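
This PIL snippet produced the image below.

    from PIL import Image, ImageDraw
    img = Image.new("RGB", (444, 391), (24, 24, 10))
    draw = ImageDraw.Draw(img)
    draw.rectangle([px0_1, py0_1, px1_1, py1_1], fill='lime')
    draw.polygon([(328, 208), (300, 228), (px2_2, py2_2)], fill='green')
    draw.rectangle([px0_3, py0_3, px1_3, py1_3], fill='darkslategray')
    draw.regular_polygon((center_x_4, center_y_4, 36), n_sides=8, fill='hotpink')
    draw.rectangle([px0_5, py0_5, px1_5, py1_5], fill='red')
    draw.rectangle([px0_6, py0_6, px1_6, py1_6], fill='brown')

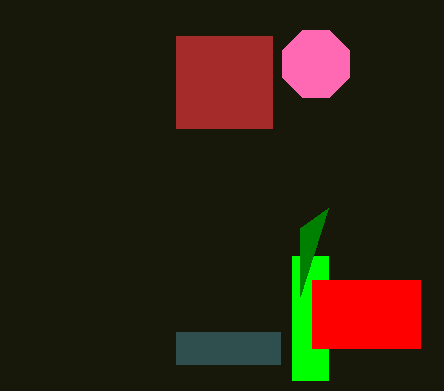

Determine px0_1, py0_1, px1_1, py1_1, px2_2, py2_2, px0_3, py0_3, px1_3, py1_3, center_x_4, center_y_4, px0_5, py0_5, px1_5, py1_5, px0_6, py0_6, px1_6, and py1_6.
px0_1 = 292, py0_1 = 256, px1_1 = 328, py1_1 = 380, px2_2 = 300, py2_2 = 296, px0_3 = 176, py0_3 = 332, px1_3 = 280, py1_3 = 364, center_x_4 = 316, center_y_4 = 64, px0_5 = 312, py0_5 = 280, px1_5 = 420, py1_5 = 348, px0_6 = 176, py0_6 = 36, px1_6 = 272, py1_6 = 128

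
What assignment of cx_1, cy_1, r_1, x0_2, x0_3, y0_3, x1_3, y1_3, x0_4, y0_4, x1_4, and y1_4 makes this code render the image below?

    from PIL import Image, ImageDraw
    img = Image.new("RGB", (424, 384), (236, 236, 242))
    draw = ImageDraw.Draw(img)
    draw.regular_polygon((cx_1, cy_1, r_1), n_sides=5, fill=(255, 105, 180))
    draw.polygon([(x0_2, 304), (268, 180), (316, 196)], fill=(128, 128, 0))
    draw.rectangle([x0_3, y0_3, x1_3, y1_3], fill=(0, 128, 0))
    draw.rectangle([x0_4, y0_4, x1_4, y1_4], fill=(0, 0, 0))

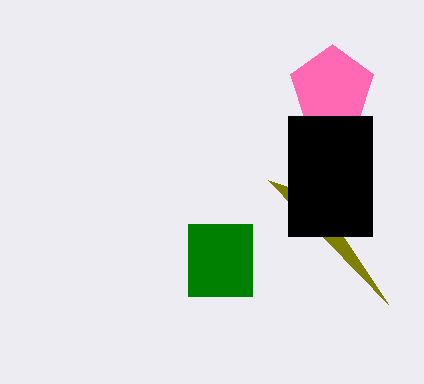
cx_1 = 332; cy_1 = 88; r_1 = 44; x0_2 = 388; x0_3 = 188; y0_3 = 224; x1_3 = 252; y1_3 = 296; x0_4 = 288; y0_4 = 116; x1_4 = 372; y1_4 = 236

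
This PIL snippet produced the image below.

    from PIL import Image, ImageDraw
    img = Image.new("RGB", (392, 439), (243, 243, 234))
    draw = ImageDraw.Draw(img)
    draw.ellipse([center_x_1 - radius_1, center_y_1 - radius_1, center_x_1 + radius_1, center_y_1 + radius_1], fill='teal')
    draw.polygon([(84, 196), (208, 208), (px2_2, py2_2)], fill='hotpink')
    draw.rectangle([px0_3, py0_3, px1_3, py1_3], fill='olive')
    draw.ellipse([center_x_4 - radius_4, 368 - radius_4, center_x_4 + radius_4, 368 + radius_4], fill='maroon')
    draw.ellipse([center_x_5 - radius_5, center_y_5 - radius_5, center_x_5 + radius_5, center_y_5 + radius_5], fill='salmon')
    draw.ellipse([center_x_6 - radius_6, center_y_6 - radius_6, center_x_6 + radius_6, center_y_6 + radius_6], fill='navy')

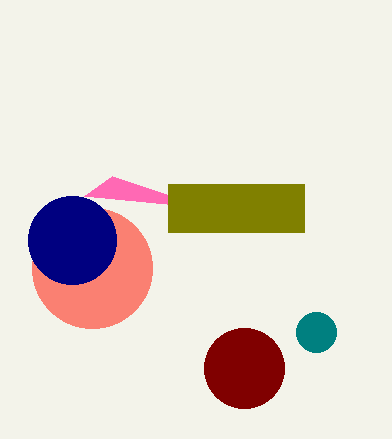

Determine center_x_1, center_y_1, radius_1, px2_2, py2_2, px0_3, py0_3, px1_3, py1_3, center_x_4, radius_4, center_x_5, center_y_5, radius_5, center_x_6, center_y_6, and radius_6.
center_x_1 = 316; center_y_1 = 332; radius_1 = 20; px2_2 = 112; py2_2 = 176; px0_3 = 168; py0_3 = 184; px1_3 = 304; py1_3 = 232; center_x_4 = 244; radius_4 = 40; center_x_5 = 92; center_y_5 = 268; radius_5 = 60; center_x_6 = 72; center_y_6 = 240; radius_6 = 44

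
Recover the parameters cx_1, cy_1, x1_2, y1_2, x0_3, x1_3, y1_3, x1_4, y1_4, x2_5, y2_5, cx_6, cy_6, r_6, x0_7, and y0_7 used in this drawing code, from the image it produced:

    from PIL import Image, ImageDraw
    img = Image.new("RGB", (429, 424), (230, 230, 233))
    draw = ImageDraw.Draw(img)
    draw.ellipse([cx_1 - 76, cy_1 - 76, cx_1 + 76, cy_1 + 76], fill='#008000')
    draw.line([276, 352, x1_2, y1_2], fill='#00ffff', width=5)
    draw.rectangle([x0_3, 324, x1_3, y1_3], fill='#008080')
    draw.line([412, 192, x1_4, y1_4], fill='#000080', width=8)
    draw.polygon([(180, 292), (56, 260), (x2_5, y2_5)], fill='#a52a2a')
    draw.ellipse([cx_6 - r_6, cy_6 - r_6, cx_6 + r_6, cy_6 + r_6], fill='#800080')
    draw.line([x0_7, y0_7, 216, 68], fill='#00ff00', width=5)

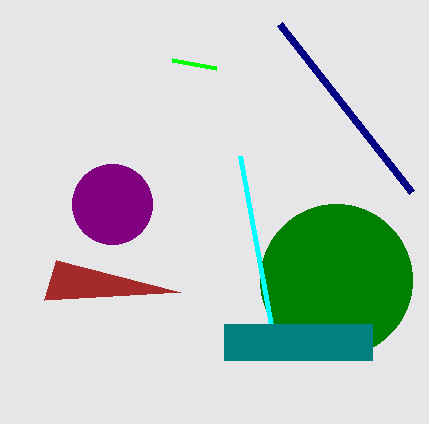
cx_1 = 336; cy_1 = 280; x1_2 = 240; y1_2 = 156; x0_3 = 224; x1_3 = 372; y1_3 = 360; x1_4 = 280; y1_4 = 24; x2_5 = 44; y2_5 = 300; cx_6 = 112; cy_6 = 204; r_6 = 40; x0_7 = 172; y0_7 = 60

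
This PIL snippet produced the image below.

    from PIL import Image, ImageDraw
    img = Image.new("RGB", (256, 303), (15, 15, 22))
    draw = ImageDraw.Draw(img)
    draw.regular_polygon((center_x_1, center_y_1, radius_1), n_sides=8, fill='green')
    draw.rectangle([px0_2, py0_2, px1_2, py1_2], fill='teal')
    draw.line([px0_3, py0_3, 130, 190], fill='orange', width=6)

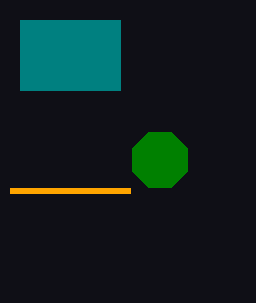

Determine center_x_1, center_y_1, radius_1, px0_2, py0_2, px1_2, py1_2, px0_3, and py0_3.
center_x_1 = 160; center_y_1 = 160; radius_1 = 30; px0_2 = 20; py0_2 = 20; px1_2 = 120; py1_2 = 90; px0_3 = 10; py0_3 = 190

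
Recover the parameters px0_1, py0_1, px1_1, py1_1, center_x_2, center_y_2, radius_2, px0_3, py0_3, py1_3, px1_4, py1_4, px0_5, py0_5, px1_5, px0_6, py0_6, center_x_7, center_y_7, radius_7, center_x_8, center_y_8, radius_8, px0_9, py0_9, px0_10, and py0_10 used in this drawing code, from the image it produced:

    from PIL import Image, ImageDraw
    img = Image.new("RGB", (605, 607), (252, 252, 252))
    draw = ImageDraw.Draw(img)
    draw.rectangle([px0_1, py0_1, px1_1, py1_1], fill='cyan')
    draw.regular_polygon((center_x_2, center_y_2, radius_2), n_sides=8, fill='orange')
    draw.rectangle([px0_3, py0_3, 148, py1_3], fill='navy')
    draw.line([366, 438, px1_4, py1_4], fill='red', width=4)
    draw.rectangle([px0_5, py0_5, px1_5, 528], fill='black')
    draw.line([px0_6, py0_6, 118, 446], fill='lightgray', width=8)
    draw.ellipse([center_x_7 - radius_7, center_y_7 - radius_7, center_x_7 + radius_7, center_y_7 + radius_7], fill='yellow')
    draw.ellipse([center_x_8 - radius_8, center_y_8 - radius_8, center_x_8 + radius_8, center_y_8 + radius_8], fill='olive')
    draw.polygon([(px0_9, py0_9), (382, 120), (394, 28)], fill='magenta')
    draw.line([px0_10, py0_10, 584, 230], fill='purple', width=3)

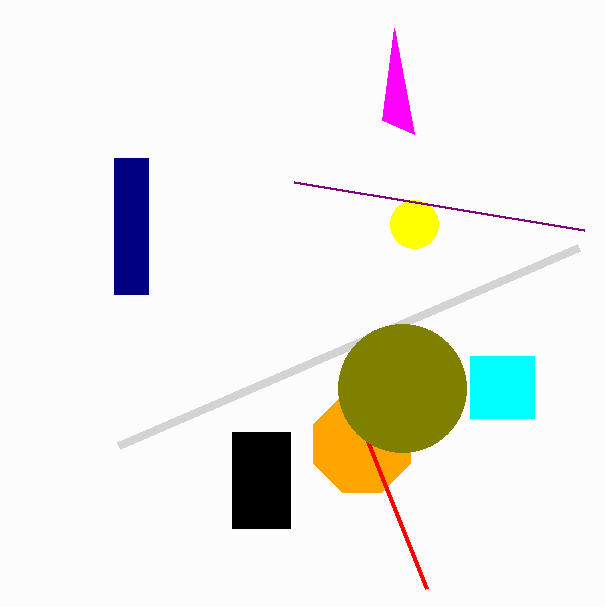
px0_1 = 470, py0_1 = 356, px1_1 = 534, py1_1 = 418, center_x_2 = 362, center_y_2 = 444, radius_2 = 52, px0_3 = 114, py0_3 = 158, py1_3 = 294, px1_4 = 426, py1_4 = 588, px0_5 = 232, py0_5 = 432, px1_5 = 290, px0_6 = 578, py0_6 = 248, center_x_7 = 414, center_y_7 = 224, radius_7 = 24, center_x_8 = 402, center_y_8 = 388, radius_8 = 64, px0_9 = 414, py0_9 = 134, px0_10 = 294, py0_10 = 182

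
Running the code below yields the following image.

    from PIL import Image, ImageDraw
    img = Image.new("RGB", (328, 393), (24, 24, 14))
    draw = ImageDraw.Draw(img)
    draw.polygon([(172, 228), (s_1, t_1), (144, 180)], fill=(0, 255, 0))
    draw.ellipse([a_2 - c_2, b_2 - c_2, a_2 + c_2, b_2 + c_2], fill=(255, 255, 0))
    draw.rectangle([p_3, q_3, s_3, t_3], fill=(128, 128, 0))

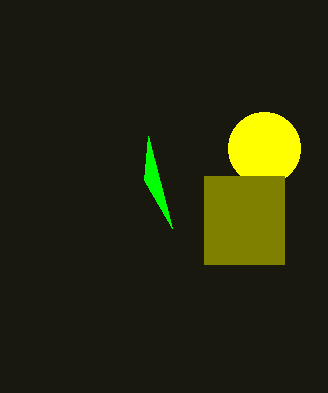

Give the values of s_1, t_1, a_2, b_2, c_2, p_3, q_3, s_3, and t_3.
s_1 = 148; t_1 = 136; a_2 = 264; b_2 = 148; c_2 = 36; p_3 = 204; q_3 = 176; s_3 = 284; t_3 = 264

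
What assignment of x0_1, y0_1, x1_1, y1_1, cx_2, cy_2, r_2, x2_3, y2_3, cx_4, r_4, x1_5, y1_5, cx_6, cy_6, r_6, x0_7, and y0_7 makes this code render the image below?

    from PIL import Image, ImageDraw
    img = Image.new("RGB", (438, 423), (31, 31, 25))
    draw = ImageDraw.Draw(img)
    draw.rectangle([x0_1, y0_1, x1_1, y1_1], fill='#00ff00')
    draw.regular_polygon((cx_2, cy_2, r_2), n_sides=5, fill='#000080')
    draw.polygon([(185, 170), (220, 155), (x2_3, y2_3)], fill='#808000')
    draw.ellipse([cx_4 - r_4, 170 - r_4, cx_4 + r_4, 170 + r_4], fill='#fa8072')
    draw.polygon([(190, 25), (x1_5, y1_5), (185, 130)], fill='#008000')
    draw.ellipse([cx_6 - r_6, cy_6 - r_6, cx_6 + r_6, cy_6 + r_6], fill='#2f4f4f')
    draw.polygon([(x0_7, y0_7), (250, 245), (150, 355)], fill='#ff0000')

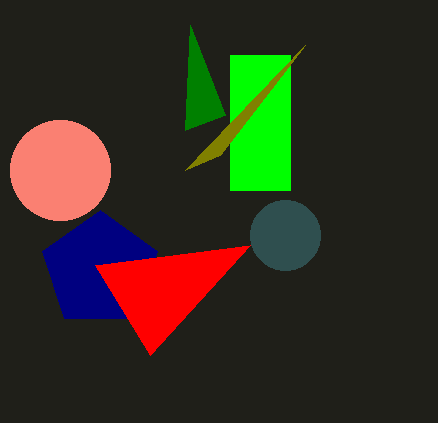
x0_1 = 230, y0_1 = 55, x1_1 = 290, y1_1 = 190, cx_2 = 100, cy_2 = 270, r_2 = 60, x2_3 = 305, y2_3 = 45, cx_4 = 60, r_4 = 50, x1_5 = 225, y1_5 = 115, cx_6 = 285, cy_6 = 235, r_6 = 35, x0_7 = 95, y0_7 = 265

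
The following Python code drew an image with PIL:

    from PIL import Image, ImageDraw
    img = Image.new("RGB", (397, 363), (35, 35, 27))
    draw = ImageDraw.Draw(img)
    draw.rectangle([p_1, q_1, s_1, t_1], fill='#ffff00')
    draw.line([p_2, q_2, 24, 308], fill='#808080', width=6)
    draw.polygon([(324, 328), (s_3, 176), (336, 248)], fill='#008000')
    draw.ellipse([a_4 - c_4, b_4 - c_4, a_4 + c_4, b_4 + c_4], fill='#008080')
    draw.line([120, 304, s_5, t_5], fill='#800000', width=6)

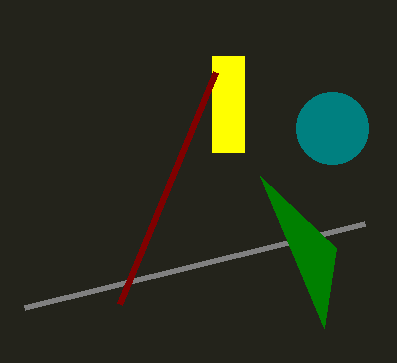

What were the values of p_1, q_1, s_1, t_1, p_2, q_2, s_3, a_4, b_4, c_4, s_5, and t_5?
p_1 = 212; q_1 = 56; s_1 = 244; t_1 = 152; p_2 = 364; q_2 = 224; s_3 = 260; a_4 = 332; b_4 = 128; c_4 = 36; s_5 = 216; t_5 = 72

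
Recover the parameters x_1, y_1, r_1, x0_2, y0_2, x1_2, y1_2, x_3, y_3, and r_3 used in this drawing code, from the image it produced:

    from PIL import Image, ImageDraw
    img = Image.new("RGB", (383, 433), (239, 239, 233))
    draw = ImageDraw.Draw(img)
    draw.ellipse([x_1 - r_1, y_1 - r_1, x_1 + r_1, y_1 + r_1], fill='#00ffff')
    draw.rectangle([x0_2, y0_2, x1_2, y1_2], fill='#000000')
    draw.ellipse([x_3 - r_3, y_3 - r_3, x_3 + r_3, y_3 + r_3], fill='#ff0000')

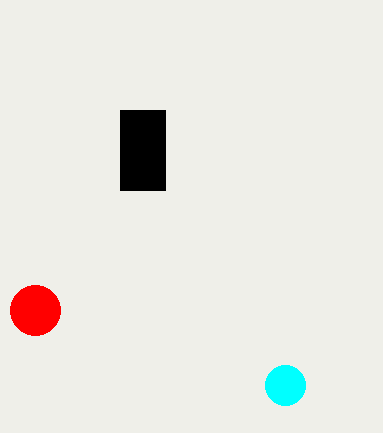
x_1 = 285; y_1 = 385; r_1 = 20; x0_2 = 120; y0_2 = 110; x1_2 = 165; y1_2 = 190; x_3 = 35; y_3 = 310; r_3 = 25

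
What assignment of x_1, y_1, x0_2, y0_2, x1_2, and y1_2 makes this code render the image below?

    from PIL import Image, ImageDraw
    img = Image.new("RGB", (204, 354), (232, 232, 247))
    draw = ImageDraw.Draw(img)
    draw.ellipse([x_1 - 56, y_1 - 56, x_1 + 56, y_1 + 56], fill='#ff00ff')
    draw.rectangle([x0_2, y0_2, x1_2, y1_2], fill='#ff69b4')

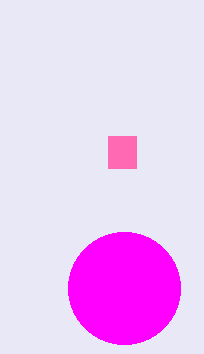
x_1 = 124
y_1 = 288
x0_2 = 108
y0_2 = 136
x1_2 = 136
y1_2 = 168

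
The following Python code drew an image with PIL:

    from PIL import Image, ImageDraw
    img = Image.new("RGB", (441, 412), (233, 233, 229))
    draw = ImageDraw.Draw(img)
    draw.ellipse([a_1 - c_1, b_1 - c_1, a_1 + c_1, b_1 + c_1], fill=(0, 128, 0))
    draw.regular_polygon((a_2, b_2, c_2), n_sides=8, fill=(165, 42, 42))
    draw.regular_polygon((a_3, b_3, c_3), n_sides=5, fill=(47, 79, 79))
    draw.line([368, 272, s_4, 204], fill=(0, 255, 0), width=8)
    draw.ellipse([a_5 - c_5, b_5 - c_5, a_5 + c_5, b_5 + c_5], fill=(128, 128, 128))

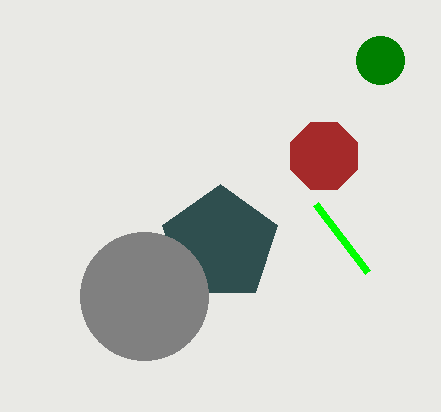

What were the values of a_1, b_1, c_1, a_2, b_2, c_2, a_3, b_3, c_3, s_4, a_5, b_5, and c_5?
a_1 = 380
b_1 = 60
c_1 = 24
a_2 = 324
b_2 = 156
c_2 = 36
a_3 = 220
b_3 = 244
c_3 = 60
s_4 = 316
a_5 = 144
b_5 = 296
c_5 = 64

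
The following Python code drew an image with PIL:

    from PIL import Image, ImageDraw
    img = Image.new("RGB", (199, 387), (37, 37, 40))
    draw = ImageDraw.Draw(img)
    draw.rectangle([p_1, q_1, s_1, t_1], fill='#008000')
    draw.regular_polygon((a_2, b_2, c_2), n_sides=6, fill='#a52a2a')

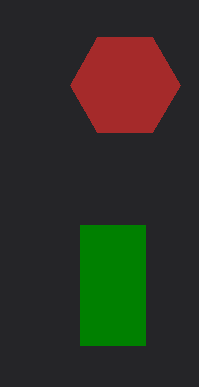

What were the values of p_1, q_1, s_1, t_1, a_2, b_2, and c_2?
p_1 = 80, q_1 = 225, s_1 = 145, t_1 = 345, a_2 = 125, b_2 = 85, c_2 = 55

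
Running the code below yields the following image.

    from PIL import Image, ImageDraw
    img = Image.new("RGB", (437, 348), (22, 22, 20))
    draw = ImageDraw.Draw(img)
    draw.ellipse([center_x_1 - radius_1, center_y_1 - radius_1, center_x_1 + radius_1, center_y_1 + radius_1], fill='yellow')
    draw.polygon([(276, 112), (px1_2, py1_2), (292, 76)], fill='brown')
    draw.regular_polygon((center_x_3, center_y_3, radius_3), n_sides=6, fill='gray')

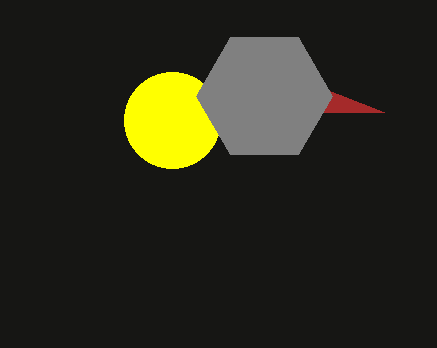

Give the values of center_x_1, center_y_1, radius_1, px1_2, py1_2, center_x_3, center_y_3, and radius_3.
center_x_1 = 172; center_y_1 = 120; radius_1 = 48; px1_2 = 384; py1_2 = 112; center_x_3 = 264; center_y_3 = 96; radius_3 = 68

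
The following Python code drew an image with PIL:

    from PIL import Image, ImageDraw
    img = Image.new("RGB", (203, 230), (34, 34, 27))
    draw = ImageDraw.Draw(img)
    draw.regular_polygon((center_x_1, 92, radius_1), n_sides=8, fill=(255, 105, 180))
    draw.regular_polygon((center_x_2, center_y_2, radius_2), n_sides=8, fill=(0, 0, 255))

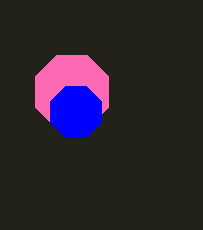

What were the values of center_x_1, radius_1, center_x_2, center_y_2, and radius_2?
center_x_1 = 72
radius_1 = 40
center_x_2 = 76
center_y_2 = 112
radius_2 = 28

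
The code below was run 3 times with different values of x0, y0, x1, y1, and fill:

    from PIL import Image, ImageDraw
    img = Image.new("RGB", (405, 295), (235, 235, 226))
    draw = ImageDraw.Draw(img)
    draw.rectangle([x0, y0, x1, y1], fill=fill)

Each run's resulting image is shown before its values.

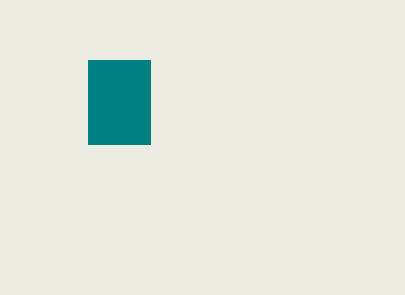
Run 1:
x0 = 88; y0 = 60; x1 = 150; y1 = 144; fill = 'teal'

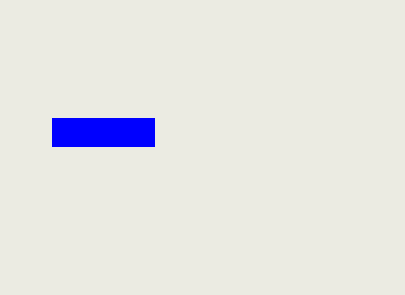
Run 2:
x0 = 52; y0 = 118; x1 = 154; y1 = 146; fill = 'blue'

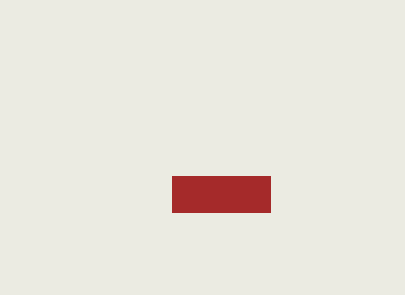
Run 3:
x0 = 172; y0 = 176; x1 = 270; y1 = 212; fill = 'brown'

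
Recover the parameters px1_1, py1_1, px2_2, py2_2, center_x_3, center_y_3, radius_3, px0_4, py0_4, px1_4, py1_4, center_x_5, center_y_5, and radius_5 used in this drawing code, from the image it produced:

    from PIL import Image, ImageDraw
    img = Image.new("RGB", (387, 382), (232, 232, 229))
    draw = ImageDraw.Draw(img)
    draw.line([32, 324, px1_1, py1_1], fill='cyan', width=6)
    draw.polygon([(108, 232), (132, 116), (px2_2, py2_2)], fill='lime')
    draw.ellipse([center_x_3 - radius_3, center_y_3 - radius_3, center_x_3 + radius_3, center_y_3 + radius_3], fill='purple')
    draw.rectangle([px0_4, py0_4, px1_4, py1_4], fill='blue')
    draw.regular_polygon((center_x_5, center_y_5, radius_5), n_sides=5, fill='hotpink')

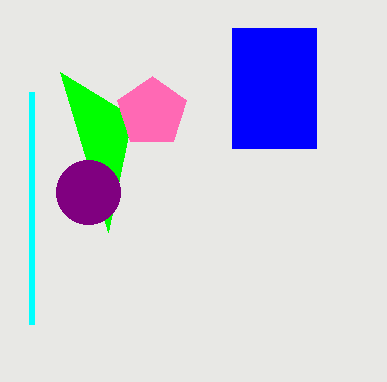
px1_1 = 32
py1_1 = 92
px2_2 = 60
py2_2 = 72
center_x_3 = 88
center_y_3 = 192
radius_3 = 32
px0_4 = 232
py0_4 = 28
px1_4 = 316
py1_4 = 148
center_x_5 = 152
center_y_5 = 112
radius_5 = 36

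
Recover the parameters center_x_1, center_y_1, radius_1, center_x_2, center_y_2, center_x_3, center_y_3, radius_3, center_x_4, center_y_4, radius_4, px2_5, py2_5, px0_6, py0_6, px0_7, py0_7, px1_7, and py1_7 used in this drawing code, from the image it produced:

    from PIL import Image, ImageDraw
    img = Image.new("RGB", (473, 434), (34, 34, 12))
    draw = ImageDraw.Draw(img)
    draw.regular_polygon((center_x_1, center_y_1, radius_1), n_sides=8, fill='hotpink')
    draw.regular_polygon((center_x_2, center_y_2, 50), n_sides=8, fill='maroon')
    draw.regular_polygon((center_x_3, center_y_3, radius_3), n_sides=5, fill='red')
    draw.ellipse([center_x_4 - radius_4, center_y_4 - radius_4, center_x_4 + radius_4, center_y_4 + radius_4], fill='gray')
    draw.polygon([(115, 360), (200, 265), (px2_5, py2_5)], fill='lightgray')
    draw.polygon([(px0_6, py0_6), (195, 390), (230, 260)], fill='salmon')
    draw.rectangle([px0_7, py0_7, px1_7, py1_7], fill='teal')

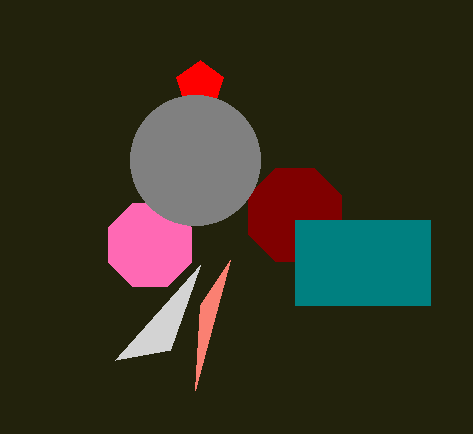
center_x_1 = 150; center_y_1 = 245; radius_1 = 45; center_x_2 = 295; center_y_2 = 215; center_x_3 = 200; center_y_3 = 85; radius_3 = 25; center_x_4 = 195; center_y_4 = 160; radius_4 = 65; px2_5 = 170; py2_5 = 350; px0_6 = 200; py0_6 = 305; px0_7 = 295; py0_7 = 220; px1_7 = 430; py1_7 = 305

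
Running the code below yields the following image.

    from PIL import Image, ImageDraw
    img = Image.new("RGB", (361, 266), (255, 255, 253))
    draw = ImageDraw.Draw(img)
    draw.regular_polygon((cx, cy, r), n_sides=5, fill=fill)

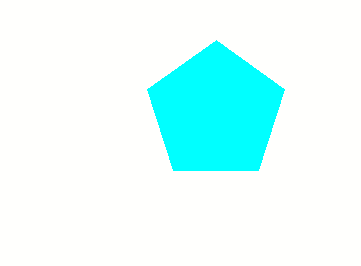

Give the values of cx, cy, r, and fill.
cx = 216, cy = 112, r = 72, fill = 'cyan'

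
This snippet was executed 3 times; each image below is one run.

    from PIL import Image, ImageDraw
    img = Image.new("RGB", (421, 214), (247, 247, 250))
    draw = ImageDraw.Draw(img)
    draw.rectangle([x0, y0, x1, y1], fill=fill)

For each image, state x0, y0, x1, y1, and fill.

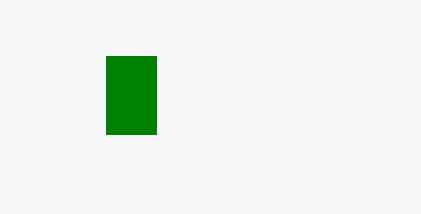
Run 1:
x0 = 106; y0 = 56; x1 = 156; y1 = 134; fill = 'green'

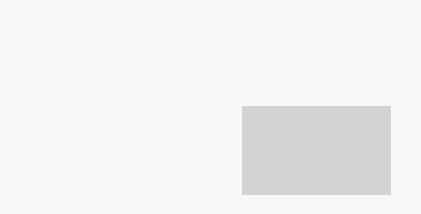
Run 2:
x0 = 242; y0 = 106; x1 = 390; y1 = 194; fill = 'lightgray'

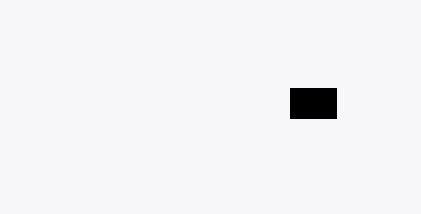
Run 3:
x0 = 290
y0 = 88
x1 = 336
y1 = 118
fill = 'black'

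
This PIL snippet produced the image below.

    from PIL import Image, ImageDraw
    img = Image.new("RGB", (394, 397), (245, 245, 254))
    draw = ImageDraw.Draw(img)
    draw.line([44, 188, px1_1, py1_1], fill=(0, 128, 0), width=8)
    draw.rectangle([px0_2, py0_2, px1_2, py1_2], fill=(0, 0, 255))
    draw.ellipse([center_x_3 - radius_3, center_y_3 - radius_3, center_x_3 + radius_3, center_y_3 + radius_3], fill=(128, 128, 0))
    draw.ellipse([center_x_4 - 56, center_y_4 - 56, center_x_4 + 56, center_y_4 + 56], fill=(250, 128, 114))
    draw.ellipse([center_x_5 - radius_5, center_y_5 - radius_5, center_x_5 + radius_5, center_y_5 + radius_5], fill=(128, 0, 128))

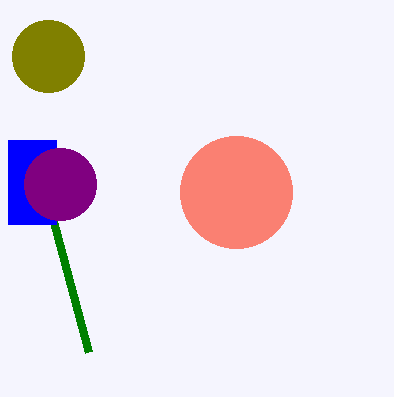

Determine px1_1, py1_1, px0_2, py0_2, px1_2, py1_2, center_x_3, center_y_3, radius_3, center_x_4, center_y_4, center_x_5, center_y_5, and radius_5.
px1_1 = 88, py1_1 = 352, px0_2 = 8, py0_2 = 140, px1_2 = 56, py1_2 = 224, center_x_3 = 48, center_y_3 = 56, radius_3 = 36, center_x_4 = 236, center_y_4 = 192, center_x_5 = 60, center_y_5 = 184, radius_5 = 36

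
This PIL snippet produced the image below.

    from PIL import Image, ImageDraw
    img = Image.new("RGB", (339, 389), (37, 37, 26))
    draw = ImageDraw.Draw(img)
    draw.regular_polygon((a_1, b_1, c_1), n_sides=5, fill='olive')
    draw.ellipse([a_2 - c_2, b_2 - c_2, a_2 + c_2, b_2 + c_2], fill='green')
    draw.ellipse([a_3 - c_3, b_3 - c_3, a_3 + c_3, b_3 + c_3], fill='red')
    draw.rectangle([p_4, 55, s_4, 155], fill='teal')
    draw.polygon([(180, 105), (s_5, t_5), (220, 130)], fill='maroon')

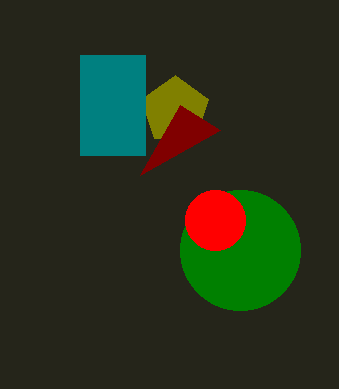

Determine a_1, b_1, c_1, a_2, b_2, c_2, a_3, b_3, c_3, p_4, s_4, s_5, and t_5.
a_1 = 175, b_1 = 110, c_1 = 35, a_2 = 240, b_2 = 250, c_2 = 60, a_3 = 215, b_3 = 220, c_3 = 30, p_4 = 80, s_4 = 145, s_5 = 140, t_5 = 175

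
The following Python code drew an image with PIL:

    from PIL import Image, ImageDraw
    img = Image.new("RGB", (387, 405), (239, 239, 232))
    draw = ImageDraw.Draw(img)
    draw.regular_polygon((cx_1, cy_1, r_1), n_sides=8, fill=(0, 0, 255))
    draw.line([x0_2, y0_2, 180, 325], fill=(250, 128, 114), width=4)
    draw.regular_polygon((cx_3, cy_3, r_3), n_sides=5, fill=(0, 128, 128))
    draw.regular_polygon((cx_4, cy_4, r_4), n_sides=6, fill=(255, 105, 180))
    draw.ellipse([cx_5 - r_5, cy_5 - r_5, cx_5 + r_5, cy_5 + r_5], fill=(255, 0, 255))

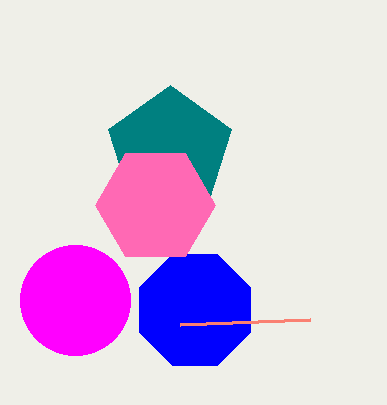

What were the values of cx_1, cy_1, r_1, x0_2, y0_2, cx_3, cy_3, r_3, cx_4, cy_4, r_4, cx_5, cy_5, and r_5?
cx_1 = 195; cy_1 = 310; r_1 = 60; x0_2 = 310; y0_2 = 320; cx_3 = 170; cy_3 = 150; r_3 = 65; cx_4 = 155; cy_4 = 205; r_4 = 60; cx_5 = 75; cy_5 = 300; r_5 = 55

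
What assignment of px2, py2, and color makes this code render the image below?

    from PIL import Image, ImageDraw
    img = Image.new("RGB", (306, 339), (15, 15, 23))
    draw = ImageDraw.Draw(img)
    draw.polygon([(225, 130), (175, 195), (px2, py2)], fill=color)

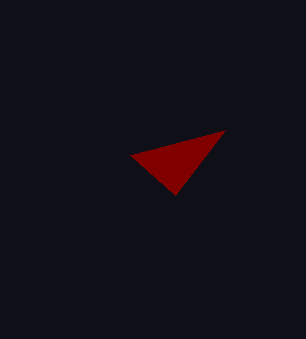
px2 = 130
py2 = 155
color = 'maroon'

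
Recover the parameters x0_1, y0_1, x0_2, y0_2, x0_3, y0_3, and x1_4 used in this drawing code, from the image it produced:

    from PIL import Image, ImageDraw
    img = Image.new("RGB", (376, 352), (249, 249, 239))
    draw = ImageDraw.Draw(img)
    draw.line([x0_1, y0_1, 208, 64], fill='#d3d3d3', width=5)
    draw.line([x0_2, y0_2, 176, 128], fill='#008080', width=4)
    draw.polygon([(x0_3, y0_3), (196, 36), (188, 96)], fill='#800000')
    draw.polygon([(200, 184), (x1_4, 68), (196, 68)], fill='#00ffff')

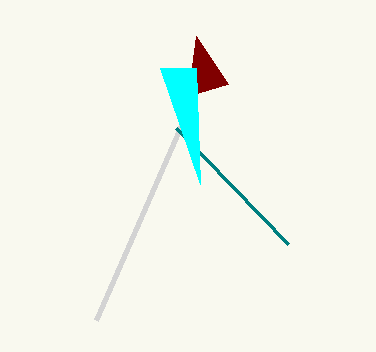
x0_1 = 96, y0_1 = 320, x0_2 = 288, y0_2 = 244, x0_3 = 228, y0_3 = 84, x1_4 = 160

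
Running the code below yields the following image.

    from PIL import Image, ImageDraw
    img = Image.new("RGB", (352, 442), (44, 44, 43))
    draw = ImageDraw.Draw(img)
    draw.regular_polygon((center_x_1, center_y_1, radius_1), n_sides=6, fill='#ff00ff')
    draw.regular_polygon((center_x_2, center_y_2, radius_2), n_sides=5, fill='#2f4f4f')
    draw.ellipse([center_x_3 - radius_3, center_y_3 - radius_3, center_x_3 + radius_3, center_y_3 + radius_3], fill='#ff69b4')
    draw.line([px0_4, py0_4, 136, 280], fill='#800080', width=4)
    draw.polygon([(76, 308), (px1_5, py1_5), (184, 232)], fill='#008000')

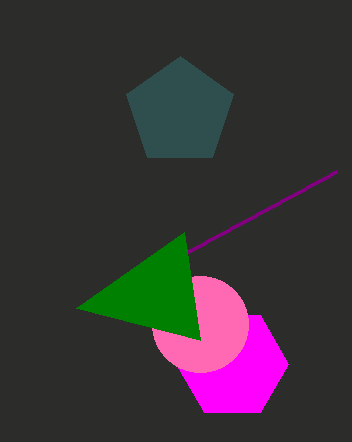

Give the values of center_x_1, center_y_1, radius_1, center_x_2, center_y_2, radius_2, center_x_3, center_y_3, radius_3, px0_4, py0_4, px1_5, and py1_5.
center_x_1 = 232; center_y_1 = 364; radius_1 = 56; center_x_2 = 180; center_y_2 = 112; radius_2 = 56; center_x_3 = 200; center_y_3 = 324; radius_3 = 48; px0_4 = 336; py0_4 = 172; px1_5 = 200; py1_5 = 340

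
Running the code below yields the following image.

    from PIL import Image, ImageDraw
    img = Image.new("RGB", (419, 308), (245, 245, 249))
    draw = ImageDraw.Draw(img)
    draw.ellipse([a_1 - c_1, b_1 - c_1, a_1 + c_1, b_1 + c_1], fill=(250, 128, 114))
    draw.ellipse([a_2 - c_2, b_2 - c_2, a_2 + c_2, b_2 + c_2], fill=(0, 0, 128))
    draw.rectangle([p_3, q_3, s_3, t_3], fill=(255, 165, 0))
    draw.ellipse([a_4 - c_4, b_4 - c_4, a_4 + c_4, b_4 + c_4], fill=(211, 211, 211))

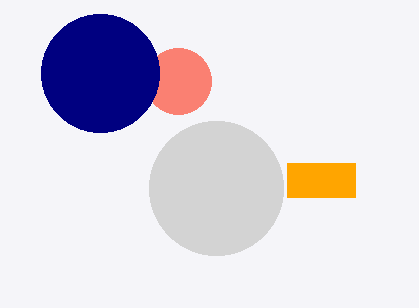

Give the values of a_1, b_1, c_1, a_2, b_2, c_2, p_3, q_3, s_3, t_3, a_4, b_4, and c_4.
a_1 = 178, b_1 = 81, c_1 = 33, a_2 = 100, b_2 = 73, c_2 = 59, p_3 = 287, q_3 = 163, s_3 = 355, t_3 = 197, a_4 = 216, b_4 = 188, c_4 = 67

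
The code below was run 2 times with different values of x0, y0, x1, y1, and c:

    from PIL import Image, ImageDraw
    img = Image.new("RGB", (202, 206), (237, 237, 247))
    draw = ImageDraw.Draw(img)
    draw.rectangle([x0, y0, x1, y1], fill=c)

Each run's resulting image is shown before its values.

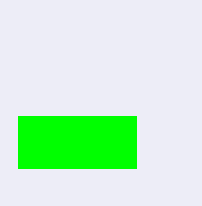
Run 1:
x0 = 18
y0 = 116
x1 = 136
y1 = 168
c = 'lime'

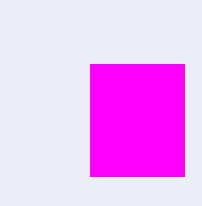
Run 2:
x0 = 90, y0 = 64, x1 = 184, y1 = 176, c = 'magenta'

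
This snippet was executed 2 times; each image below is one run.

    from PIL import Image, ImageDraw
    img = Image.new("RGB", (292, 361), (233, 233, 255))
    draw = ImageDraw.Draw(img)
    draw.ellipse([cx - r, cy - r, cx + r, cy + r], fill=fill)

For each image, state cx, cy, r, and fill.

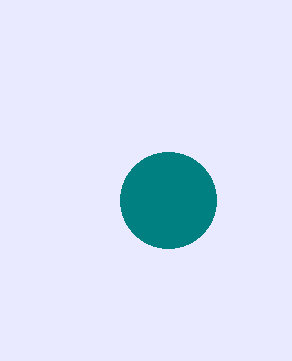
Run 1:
cx = 168, cy = 200, r = 48, fill = 'teal'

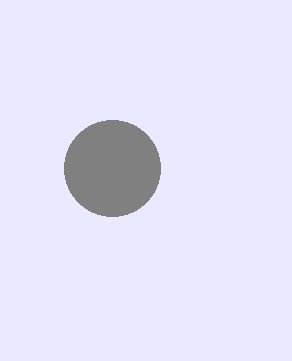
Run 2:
cx = 112, cy = 168, r = 48, fill = 'gray'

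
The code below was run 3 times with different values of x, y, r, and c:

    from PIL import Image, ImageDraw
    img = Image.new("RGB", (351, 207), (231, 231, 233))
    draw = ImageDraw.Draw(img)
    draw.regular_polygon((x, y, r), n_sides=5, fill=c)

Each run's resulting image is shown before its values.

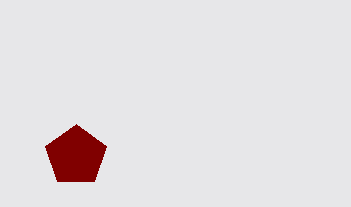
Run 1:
x = 76
y = 156
r = 32
c = 'maroon'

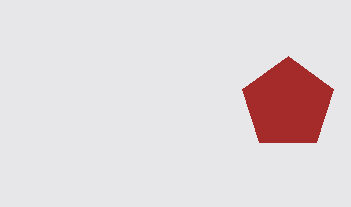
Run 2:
x = 288
y = 104
r = 48
c = 'brown'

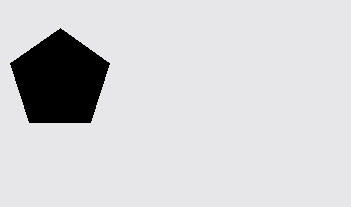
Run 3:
x = 60, y = 80, r = 52, c = 'black'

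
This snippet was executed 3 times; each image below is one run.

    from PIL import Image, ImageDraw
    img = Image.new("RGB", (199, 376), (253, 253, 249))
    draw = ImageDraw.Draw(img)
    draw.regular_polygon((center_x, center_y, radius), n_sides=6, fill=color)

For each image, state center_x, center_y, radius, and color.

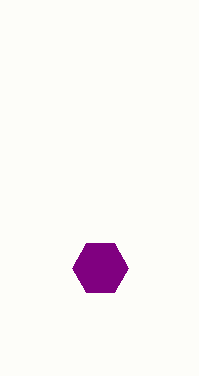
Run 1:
center_x = 100, center_y = 268, radius = 28, color = 'purple'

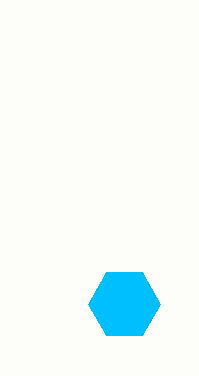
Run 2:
center_x = 124, center_y = 304, radius = 36, color = 'deepskyblue'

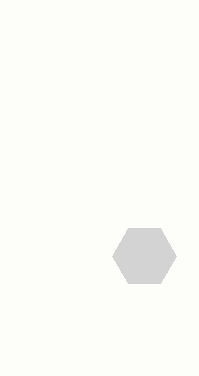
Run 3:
center_x = 144; center_y = 256; radius = 32; color = 'lightgray'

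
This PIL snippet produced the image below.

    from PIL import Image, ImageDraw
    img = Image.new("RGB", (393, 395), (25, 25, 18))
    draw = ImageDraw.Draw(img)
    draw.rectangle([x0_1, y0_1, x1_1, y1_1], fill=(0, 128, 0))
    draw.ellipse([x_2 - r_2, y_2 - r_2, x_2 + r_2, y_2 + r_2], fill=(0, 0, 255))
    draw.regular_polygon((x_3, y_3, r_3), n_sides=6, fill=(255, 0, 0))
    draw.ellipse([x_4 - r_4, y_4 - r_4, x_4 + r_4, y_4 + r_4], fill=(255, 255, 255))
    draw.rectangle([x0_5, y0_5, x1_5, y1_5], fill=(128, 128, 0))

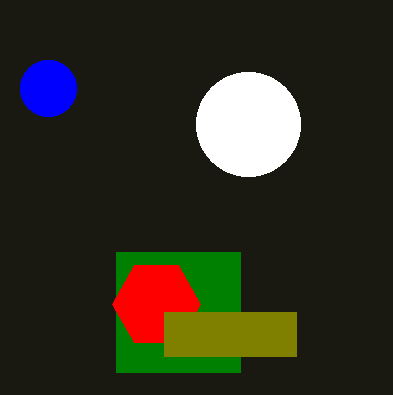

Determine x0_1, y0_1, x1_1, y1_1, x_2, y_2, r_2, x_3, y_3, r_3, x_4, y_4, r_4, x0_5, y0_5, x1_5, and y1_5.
x0_1 = 116, y0_1 = 252, x1_1 = 240, y1_1 = 372, x_2 = 48, y_2 = 88, r_2 = 28, x_3 = 156, y_3 = 304, r_3 = 44, x_4 = 248, y_4 = 124, r_4 = 52, x0_5 = 164, y0_5 = 312, x1_5 = 296, y1_5 = 356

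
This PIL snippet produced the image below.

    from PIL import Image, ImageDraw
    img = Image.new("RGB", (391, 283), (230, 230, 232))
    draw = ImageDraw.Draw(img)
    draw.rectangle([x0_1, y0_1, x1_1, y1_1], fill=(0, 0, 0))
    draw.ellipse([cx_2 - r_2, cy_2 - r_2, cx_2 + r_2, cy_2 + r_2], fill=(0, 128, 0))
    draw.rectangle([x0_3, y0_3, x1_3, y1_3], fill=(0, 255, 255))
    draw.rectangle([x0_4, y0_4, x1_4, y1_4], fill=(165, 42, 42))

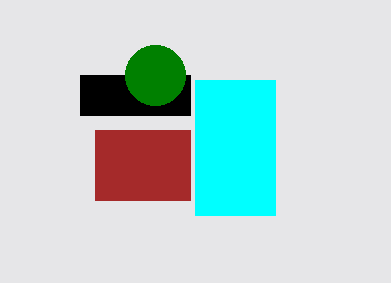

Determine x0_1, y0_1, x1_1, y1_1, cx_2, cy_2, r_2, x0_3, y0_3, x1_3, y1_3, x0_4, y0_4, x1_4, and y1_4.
x0_1 = 80
y0_1 = 75
x1_1 = 190
y1_1 = 115
cx_2 = 155
cy_2 = 75
r_2 = 30
x0_3 = 195
y0_3 = 80
x1_3 = 275
y1_3 = 215
x0_4 = 95
y0_4 = 130
x1_4 = 190
y1_4 = 200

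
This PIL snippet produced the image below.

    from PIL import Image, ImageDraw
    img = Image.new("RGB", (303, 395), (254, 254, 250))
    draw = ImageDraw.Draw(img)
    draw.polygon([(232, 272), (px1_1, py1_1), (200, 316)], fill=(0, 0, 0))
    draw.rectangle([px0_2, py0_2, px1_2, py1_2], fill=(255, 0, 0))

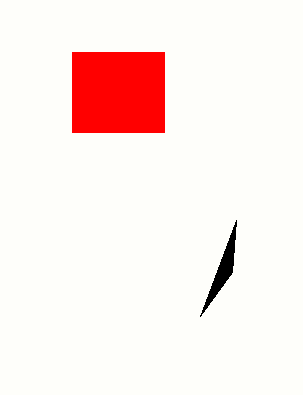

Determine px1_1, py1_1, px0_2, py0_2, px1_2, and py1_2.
px1_1 = 236, py1_1 = 220, px0_2 = 72, py0_2 = 52, px1_2 = 164, py1_2 = 132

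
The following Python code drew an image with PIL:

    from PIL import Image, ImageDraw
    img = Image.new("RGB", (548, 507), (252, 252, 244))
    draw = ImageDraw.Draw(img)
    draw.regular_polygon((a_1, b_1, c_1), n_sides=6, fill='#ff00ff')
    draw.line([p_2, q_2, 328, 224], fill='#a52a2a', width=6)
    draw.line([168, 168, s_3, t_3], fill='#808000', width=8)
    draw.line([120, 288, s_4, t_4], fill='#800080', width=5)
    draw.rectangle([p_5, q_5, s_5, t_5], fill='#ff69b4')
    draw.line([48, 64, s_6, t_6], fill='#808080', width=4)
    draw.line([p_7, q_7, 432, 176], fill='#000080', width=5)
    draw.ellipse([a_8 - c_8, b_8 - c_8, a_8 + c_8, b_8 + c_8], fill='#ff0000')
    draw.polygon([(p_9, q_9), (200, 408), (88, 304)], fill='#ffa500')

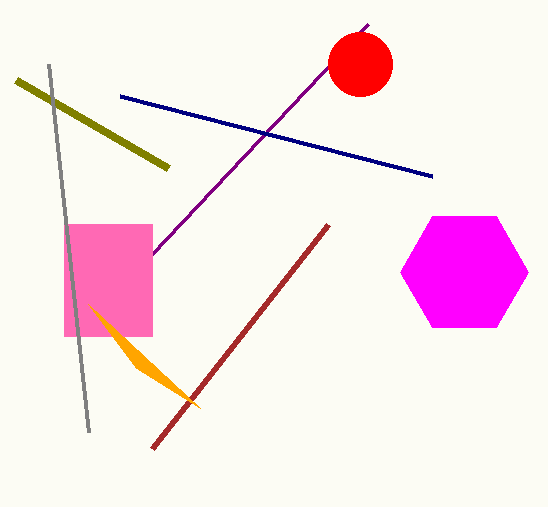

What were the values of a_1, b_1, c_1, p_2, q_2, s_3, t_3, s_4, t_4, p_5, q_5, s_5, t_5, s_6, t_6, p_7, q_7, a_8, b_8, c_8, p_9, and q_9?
a_1 = 464; b_1 = 272; c_1 = 64; p_2 = 152; q_2 = 448; s_3 = 16; t_3 = 80; s_4 = 368; t_4 = 24; p_5 = 64; q_5 = 224; s_5 = 152; t_5 = 336; s_6 = 88; t_6 = 432; p_7 = 120; q_7 = 96; a_8 = 360; b_8 = 64; c_8 = 32; p_9 = 136; q_9 = 368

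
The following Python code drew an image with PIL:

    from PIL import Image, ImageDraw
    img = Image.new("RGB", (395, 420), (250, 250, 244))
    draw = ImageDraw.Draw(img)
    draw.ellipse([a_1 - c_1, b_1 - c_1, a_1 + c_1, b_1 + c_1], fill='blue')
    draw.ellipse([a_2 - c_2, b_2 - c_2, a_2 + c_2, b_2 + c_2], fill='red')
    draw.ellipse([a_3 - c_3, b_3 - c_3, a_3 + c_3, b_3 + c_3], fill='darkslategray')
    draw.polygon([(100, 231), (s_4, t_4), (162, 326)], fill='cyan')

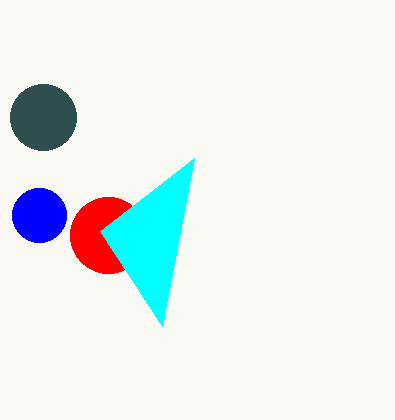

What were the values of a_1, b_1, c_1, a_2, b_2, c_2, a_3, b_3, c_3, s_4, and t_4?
a_1 = 39
b_1 = 215
c_1 = 27
a_2 = 108
b_2 = 235
c_2 = 38
a_3 = 43
b_3 = 117
c_3 = 33
s_4 = 194
t_4 = 158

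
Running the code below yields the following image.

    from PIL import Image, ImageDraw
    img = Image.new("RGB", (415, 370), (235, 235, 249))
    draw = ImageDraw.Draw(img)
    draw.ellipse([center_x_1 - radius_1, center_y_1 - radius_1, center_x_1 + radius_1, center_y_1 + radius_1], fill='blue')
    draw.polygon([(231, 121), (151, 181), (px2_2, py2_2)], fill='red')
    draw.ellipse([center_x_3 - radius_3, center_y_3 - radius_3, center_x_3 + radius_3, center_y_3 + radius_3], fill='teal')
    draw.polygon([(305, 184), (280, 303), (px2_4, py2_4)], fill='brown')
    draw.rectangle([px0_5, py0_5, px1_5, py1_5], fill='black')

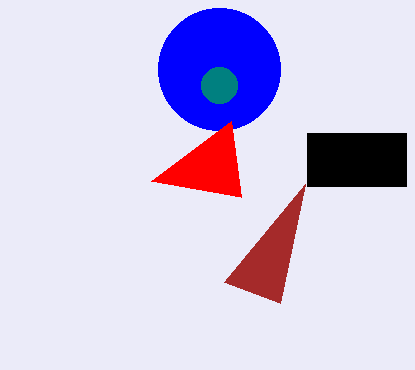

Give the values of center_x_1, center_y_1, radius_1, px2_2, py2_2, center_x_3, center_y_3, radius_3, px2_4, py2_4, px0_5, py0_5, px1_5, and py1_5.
center_x_1 = 219, center_y_1 = 69, radius_1 = 61, px2_2 = 241, py2_2 = 197, center_x_3 = 219, center_y_3 = 85, radius_3 = 18, px2_4 = 224, py2_4 = 282, px0_5 = 307, py0_5 = 133, px1_5 = 406, py1_5 = 186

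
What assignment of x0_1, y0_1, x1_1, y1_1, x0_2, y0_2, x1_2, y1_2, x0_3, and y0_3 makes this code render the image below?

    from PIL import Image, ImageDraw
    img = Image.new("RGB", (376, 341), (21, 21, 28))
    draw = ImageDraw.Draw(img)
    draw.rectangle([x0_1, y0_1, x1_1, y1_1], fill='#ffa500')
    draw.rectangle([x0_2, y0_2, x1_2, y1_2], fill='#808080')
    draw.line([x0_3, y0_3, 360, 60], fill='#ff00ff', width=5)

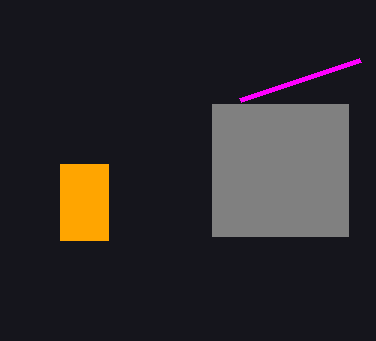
x0_1 = 60; y0_1 = 164; x1_1 = 108; y1_1 = 240; x0_2 = 212; y0_2 = 104; x1_2 = 348; y1_2 = 236; x0_3 = 240; y0_3 = 100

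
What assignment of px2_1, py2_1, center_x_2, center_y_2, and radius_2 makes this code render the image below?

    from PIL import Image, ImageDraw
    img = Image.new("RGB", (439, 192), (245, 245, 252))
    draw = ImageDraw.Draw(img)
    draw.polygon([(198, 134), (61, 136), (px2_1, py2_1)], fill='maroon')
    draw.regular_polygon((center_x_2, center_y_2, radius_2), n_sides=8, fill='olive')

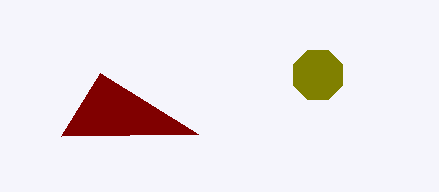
px2_1 = 100
py2_1 = 73
center_x_2 = 318
center_y_2 = 75
radius_2 = 27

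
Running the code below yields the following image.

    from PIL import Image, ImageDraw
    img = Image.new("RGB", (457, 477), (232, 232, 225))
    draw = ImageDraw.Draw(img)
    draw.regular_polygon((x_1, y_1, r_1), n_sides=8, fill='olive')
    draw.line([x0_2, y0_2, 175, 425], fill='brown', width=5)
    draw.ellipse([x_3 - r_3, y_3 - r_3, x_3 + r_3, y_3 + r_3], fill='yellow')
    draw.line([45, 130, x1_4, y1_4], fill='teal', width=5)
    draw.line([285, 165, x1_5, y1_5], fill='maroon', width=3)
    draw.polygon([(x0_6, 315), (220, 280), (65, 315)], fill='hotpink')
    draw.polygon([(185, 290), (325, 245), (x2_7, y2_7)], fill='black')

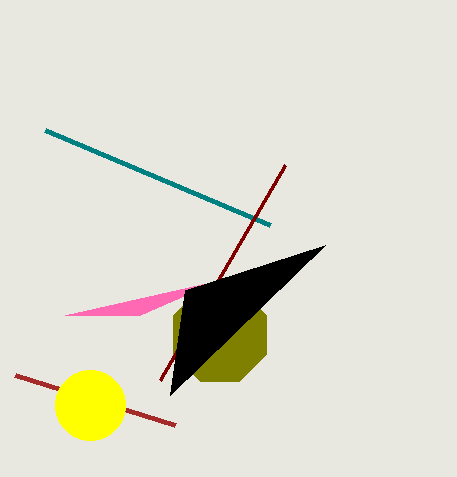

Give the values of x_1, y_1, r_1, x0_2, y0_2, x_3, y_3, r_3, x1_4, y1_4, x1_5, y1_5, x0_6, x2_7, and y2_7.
x_1 = 220
y_1 = 335
r_1 = 50
x0_2 = 15
y0_2 = 375
x_3 = 90
y_3 = 405
r_3 = 35
x1_4 = 270
y1_4 = 225
x1_5 = 160
y1_5 = 380
x0_6 = 140
x2_7 = 170
y2_7 = 395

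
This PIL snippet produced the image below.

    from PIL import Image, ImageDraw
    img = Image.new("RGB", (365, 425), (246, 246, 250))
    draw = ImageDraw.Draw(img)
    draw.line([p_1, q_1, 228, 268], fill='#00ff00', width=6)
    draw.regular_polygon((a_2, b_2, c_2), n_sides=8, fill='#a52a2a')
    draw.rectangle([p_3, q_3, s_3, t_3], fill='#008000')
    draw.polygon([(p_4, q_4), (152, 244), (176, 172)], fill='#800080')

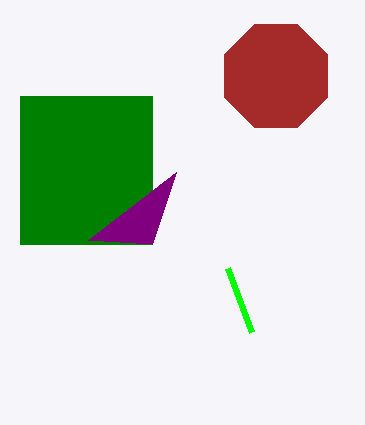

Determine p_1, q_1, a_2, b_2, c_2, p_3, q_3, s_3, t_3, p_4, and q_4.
p_1 = 252; q_1 = 332; a_2 = 276; b_2 = 76; c_2 = 56; p_3 = 20; q_3 = 96; s_3 = 152; t_3 = 244; p_4 = 88; q_4 = 240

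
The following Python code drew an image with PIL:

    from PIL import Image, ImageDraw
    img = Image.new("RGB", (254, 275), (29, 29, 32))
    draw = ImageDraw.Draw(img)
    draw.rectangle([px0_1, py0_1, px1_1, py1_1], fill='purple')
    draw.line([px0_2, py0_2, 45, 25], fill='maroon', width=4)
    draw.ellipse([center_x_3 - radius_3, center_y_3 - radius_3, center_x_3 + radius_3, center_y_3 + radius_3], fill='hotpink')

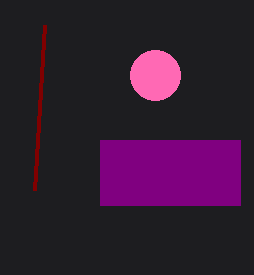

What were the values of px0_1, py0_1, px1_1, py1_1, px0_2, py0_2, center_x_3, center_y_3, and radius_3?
px0_1 = 100; py0_1 = 140; px1_1 = 240; py1_1 = 205; px0_2 = 35; py0_2 = 190; center_x_3 = 155; center_y_3 = 75; radius_3 = 25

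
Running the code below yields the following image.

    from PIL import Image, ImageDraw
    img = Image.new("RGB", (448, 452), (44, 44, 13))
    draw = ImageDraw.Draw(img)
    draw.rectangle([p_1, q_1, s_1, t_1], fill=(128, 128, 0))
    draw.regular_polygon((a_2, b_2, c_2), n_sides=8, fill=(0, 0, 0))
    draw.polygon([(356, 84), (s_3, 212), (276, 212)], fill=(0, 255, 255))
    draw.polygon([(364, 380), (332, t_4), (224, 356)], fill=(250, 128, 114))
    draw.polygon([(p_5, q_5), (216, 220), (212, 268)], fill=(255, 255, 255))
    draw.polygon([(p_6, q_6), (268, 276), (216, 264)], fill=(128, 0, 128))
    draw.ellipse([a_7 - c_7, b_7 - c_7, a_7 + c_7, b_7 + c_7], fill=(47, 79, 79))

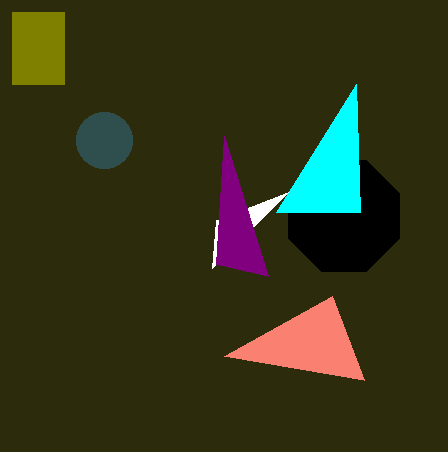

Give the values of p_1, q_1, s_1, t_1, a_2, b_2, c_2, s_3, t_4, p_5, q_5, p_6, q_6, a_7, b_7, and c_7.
p_1 = 12; q_1 = 12; s_1 = 64; t_1 = 84; a_2 = 344; b_2 = 216; c_2 = 60; s_3 = 360; t_4 = 296; p_5 = 288; q_5 = 192; p_6 = 224; q_6 = 136; a_7 = 104; b_7 = 140; c_7 = 28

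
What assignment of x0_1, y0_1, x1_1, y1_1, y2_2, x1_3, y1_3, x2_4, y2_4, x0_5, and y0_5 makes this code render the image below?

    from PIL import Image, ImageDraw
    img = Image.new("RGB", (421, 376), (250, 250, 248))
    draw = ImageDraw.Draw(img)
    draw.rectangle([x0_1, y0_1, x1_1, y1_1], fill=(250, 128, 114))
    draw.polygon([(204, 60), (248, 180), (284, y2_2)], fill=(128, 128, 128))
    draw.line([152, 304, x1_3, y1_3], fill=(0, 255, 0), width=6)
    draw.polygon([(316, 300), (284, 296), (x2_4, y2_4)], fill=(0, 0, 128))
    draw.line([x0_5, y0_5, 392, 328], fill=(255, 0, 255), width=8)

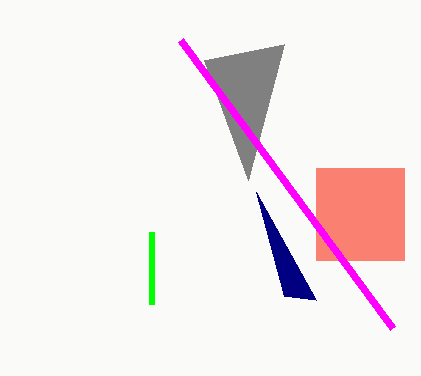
x0_1 = 316
y0_1 = 168
x1_1 = 404
y1_1 = 260
y2_2 = 44
x1_3 = 152
y1_3 = 232
x2_4 = 256
y2_4 = 192
x0_5 = 180
y0_5 = 40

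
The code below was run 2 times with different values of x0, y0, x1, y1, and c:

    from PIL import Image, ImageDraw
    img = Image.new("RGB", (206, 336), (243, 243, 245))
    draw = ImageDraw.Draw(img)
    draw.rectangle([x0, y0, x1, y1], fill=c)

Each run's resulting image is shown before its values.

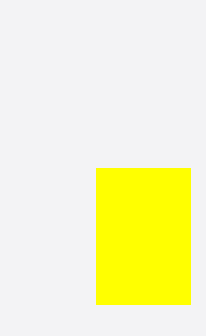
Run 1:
x0 = 96
y0 = 168
x1 = 190
y1 = 304
c = 'yellow'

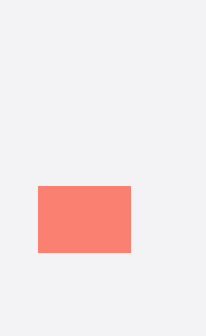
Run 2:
x0 = 38; y0 = 186; x1 = 130; y1 = 252; c = 'salmon'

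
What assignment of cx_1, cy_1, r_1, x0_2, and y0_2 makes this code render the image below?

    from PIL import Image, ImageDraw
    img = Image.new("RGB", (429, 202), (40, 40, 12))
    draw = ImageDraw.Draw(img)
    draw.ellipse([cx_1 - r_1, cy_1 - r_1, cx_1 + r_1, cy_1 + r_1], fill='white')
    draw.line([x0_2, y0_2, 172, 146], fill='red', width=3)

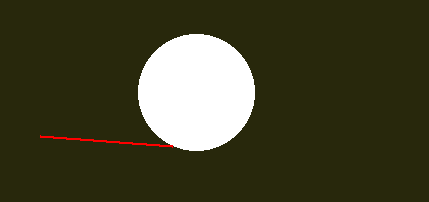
cx_1 = 196; cy_1 = 92; r_1 = 58; x0_2 = 40; y0_2 = 136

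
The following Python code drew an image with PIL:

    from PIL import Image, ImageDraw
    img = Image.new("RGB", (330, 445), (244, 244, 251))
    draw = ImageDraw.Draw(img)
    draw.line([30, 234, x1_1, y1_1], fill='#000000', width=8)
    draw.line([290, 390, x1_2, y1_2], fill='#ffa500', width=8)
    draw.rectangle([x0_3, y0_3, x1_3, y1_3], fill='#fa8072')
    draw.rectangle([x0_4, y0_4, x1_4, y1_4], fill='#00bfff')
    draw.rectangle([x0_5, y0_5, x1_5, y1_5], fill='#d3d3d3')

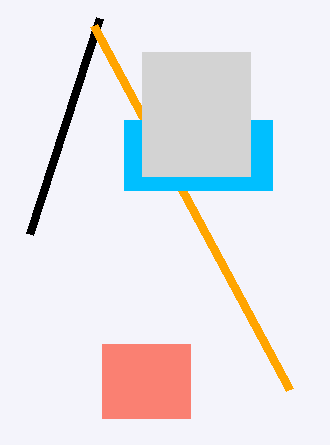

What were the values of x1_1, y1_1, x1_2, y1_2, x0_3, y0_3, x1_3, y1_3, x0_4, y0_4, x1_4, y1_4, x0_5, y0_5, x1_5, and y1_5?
x1_1 = 100; y1_1 = 18; x1_2 = 94; y1_2 = 26; x0_3 = 102; y0_3 = 344; x1_3 = 190; y1_3 = 418; x0_4 = 124; y0_4 = 120; x1_4 = 272; y1_4 = 190; x0_5 = 142; y0_5 = 52; x1_5 = 250; y1_5 = 176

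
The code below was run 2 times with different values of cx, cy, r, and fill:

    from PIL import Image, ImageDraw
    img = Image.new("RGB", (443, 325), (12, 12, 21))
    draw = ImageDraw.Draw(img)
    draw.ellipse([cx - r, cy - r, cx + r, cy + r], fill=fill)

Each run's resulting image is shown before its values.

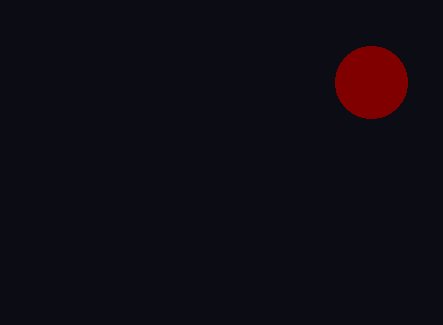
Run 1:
cx = 371
cy = 82
r = 36
fill = 'maroon'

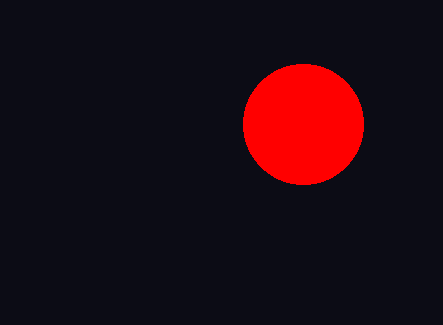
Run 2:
cx = 303; cy = 124; r = 60; fill = 'red'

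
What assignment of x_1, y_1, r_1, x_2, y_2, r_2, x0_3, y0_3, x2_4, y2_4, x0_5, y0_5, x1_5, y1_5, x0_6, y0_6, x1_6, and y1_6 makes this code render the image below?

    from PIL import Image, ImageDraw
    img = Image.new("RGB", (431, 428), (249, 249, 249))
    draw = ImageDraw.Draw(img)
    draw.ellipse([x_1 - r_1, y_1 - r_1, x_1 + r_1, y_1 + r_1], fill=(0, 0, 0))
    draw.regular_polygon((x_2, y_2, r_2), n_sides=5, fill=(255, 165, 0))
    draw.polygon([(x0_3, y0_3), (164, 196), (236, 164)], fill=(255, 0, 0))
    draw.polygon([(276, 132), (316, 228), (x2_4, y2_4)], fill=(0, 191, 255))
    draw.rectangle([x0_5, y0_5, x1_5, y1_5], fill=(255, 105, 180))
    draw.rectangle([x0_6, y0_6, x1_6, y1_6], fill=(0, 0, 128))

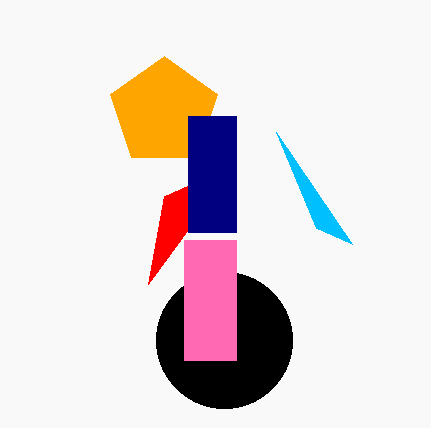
x_1 = 224
y_1 = 340
r_1 = 68
x_2 = 164
y_2 = 112
r_2 = 56
x0_3 = 148
y0_3 = 284
x2_4 = 352
y2_4 = 244
x0_5 = 184
y0_5 = 240
x1_5 = 236
y1_5 = 360
x0_6 = 188
y0_6 = 116
x1_6 = 236
y1_6 = 232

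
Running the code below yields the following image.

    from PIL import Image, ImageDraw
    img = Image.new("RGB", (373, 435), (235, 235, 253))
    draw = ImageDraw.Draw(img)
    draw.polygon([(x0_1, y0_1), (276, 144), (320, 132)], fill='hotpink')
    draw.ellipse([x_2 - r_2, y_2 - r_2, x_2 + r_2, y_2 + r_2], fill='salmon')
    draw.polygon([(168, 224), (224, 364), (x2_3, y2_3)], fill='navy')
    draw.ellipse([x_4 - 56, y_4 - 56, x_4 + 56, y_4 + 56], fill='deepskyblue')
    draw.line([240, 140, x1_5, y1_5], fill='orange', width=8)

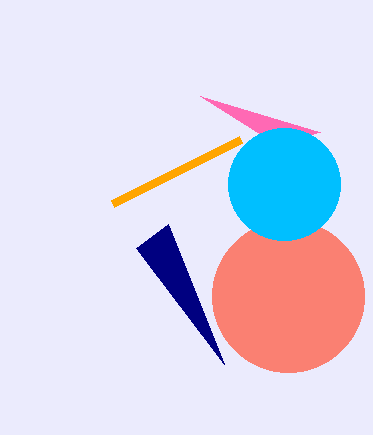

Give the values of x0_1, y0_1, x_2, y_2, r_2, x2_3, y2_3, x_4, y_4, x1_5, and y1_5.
x0_1 = 200; y0_1 = 96; x_2 = 288; y_2 = 296; r_2 = 76; x2_3 = 136; y2_3 = 248; x_4 = 284; y_4 = 184; x1_5 = 112; y1_5 = 204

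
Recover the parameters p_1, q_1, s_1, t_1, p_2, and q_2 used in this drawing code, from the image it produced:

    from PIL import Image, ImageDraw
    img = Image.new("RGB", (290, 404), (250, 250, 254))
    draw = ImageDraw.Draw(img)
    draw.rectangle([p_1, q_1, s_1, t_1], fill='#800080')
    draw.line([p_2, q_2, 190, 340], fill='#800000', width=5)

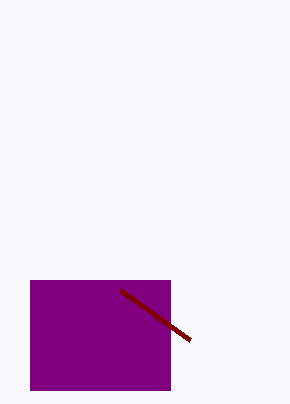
p_1 = 30; q_1 = 280; s_1 = 170; t_1 = 390; p_2 = 120; q_2 = 290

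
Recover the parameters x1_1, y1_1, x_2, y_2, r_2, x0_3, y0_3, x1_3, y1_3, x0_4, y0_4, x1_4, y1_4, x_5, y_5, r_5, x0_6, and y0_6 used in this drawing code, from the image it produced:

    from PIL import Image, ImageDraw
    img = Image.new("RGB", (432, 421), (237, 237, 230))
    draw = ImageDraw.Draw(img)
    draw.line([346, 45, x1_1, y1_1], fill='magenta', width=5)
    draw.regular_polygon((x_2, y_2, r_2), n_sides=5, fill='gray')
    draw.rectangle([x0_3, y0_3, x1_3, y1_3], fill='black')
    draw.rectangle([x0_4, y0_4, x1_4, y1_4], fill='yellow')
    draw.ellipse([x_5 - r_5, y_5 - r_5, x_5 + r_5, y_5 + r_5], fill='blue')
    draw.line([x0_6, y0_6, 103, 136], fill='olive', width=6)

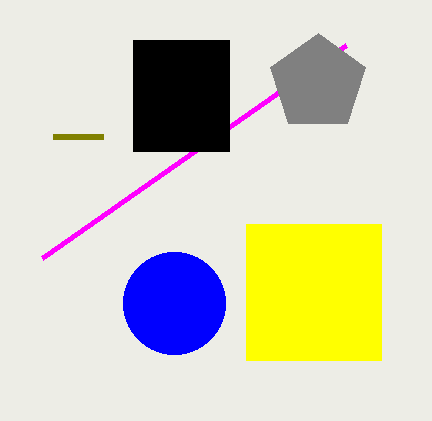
x1_1 = 42, y1_1 = 258, x_2 = 318, y_2 = 83, r_2 = 50, x0_3 = 133, y0_3 = 40, x1_3 = 229, y1_3 = 151, x0_4 = 246, y0_4 = 224, x1_4 = 381, y1_4 = 360, x_5 = 174, y_5 = 303, r_5 = 51, x0_6 = 53, y0_6 = 136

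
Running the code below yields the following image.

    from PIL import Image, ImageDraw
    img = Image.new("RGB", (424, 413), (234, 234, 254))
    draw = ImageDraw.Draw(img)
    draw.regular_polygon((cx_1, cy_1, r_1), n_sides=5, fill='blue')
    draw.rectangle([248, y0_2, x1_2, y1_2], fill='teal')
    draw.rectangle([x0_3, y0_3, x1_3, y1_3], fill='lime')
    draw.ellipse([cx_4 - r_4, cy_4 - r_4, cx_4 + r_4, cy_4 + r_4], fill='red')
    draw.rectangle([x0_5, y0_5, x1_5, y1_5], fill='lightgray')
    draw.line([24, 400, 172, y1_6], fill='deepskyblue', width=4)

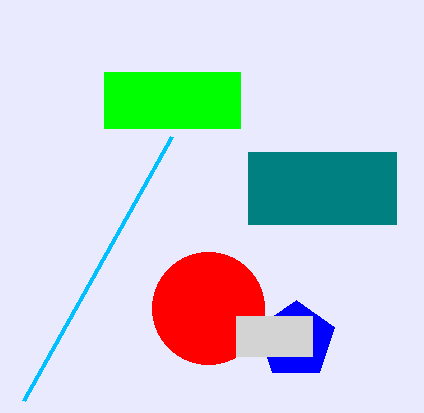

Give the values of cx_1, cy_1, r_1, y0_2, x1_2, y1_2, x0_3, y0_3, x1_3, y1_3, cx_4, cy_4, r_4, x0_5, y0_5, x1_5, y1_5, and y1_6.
cx_1 = 296; cy_1 = 340; r_1 = 40; y0_2 = 152; x1_2 = 396; y1_2 = 224; x0_3 = 104; y0_3 = 72; x1_3 = 240; y1_3 = 128; cx_4 = 208; cy_4 = 308; r_4 = 56; x0_5 = 236; y0_5 = 316; x1_5 = 312; y1_5 = 356; y1_6 = 136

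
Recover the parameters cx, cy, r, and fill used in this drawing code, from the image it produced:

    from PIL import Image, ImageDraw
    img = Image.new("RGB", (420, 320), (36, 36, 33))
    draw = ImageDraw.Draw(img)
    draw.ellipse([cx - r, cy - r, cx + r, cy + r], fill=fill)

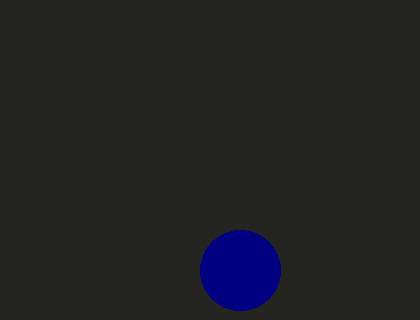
cx = 240; cy = 270; r = 40; fill = 'navy'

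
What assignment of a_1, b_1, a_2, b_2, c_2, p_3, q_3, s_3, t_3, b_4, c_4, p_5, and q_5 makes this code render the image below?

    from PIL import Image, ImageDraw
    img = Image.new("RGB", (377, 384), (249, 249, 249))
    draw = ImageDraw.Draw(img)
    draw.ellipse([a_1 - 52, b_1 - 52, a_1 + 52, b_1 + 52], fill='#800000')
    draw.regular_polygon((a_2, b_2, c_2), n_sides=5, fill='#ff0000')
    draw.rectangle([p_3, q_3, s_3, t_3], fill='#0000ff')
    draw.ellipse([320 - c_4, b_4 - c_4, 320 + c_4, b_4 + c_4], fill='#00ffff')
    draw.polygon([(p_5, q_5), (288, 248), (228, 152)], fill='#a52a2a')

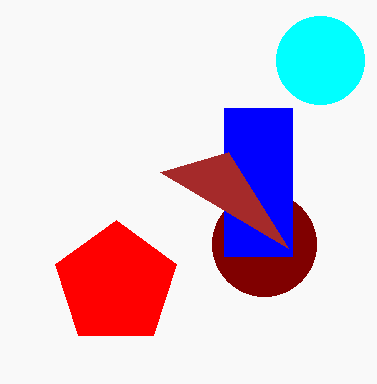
a_1 = 264
b_1 = 244
a_2 = 116
b_2 = 284
c_2 = 64
p_3 = 224
q_3 = 108
s_3 = 292
t_3 = 256
b_4 = 60
c_4 = 44
p_5 = 160
q_5 = 172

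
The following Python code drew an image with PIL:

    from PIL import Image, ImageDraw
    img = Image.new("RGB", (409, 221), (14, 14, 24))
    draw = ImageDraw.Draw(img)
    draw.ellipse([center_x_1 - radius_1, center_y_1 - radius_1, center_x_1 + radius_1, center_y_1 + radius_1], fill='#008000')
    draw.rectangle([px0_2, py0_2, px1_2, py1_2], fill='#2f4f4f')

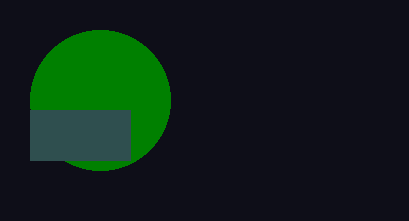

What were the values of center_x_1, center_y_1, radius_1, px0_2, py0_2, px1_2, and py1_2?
center_x_1 = 100
center_y_1 = 100
radius_1 = 70
px0_2 = 30
py0_2 = 110
px1_2 = 130
py1_2 = 160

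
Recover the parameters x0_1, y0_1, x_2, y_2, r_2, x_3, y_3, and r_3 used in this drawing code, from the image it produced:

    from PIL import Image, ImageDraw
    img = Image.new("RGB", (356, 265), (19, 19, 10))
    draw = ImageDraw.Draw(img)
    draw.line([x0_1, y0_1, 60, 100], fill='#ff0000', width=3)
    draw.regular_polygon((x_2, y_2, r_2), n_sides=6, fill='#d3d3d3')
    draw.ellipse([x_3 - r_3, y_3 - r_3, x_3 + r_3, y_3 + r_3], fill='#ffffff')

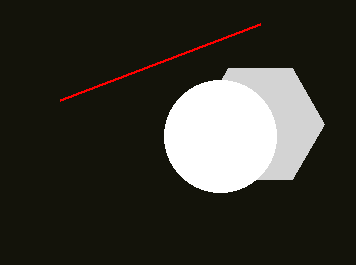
x0_1 = 260
y0_1 = 24
x_2 = 260
y_2 = 124
r_2 = 64
x_3 = 220
y_3 = 136
r_3 = 56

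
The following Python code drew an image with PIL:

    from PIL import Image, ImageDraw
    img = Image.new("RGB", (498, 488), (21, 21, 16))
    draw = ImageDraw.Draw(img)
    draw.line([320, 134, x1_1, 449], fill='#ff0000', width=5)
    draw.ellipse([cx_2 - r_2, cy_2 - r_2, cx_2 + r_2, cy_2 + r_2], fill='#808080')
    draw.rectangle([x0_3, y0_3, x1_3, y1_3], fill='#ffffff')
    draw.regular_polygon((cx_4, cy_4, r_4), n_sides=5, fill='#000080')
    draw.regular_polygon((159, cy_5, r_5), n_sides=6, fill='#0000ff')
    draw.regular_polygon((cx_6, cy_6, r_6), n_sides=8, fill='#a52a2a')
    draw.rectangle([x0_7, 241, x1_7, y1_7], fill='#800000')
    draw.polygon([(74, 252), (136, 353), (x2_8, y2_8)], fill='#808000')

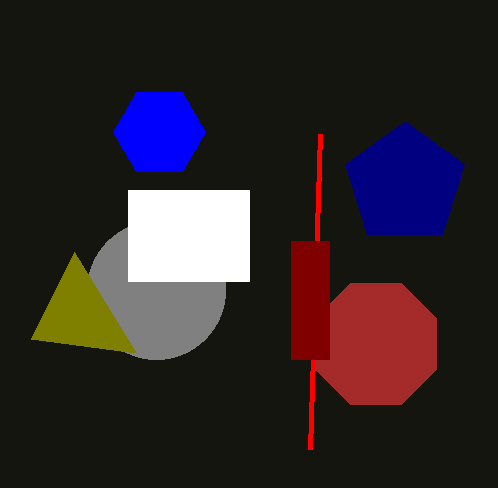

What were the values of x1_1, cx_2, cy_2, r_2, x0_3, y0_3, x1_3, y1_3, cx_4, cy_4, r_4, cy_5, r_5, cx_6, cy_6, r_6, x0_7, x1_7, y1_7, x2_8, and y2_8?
x1_1 = 310, cx_2 = 156, cy_2 = 290, r_2 = 69, x0_3 = 128, y0_3 = 190, x1_3 = 249, y1_3 = 281, cx_4 = 405, cy_4 = 184, r_4 = 63, cy_5 = 132, r_5 = 46, cx_6 = 376, cy_6 = 344, r_6 = 66, x0_7 = 291, x1_7 = 329, y1_7 = 359, x2_8 = 31, y2_8 = 339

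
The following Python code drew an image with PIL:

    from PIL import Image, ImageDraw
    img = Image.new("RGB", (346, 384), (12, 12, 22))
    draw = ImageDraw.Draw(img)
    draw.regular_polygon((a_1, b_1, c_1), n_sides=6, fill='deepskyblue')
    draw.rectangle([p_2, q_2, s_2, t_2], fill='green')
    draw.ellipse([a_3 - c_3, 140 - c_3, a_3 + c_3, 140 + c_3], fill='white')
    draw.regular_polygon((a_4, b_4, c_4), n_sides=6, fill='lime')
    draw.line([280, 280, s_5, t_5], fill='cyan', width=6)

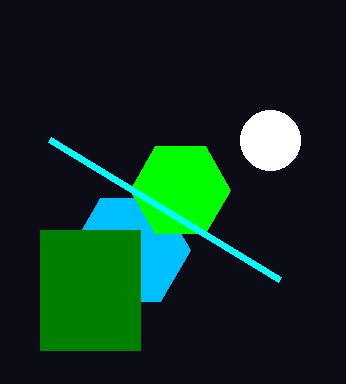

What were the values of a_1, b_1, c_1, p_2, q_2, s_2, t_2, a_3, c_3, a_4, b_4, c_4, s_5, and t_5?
a_1 = 130, b_1 = 250, c_1 = 60, p_2 = 40, q_2 = 230, s_2 = 140, t_2 = 350, a_3 = 270, c_3 = 30, a_4 = 180, b_4 = 190, c_4 = 50, s_5 = 50, t_5 = 140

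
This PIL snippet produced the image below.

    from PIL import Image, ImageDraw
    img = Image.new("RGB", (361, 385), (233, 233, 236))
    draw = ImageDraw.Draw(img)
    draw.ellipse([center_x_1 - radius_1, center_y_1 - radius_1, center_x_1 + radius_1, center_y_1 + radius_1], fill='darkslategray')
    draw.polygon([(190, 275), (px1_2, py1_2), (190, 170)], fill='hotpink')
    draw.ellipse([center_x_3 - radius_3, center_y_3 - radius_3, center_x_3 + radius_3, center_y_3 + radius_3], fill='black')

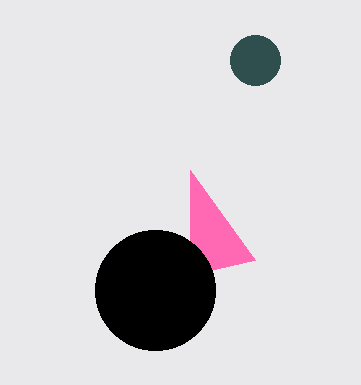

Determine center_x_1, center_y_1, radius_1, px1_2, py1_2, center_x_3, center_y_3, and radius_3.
center_x_1 = 255
center_y_1 = 60
radius_1 = 25
px1_2 = 255
py1_2 = 260
center_x_3 = 155
center_y_3 = 290
radius_3 = 60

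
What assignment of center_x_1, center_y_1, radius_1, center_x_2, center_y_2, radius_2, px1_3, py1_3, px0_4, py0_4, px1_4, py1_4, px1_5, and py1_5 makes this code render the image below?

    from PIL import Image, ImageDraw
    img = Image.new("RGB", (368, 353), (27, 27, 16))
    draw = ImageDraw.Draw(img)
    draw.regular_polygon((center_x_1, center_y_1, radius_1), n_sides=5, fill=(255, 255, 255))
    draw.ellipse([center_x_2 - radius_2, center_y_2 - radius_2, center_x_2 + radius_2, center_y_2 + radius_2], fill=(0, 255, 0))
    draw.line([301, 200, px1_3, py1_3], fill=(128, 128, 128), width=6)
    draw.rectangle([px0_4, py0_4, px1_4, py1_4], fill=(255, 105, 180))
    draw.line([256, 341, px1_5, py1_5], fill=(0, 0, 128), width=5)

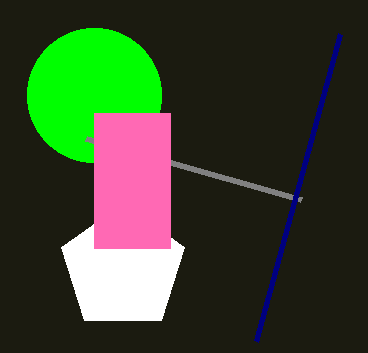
center_x_1 = 123; center_y_1 = 268; radius_1 = 65; center_x_2 = 94; center_y_2 = 95; radius_2 = 67; px1_3 = 86; py1_3 = 139; px0_4 = 94; py0_4 = 113; px1_4 = 170; py1_4 = 248; px1_5 = 340; py1_5 = 34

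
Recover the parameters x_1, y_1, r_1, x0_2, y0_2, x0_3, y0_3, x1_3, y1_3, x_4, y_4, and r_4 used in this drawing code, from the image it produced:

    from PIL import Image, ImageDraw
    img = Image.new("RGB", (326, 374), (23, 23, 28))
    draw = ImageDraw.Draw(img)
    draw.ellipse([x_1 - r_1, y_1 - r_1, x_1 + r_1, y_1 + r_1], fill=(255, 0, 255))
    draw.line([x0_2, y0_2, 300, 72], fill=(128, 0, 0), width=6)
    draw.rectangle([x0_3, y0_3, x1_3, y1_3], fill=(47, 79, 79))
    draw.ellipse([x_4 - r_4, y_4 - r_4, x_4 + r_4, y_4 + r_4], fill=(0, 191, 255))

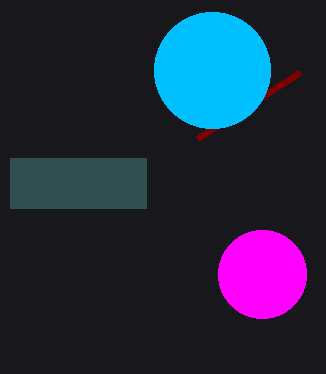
x_1 = 262
y_1 = 274
r_1 = 44
x0_2 = 198
y0_2 = 138
x0_3 = 10
y0_3 = 158
x1_3 = 146
y1_3 = 208
x_4 = 212
y_4 = 70
r_4 = 58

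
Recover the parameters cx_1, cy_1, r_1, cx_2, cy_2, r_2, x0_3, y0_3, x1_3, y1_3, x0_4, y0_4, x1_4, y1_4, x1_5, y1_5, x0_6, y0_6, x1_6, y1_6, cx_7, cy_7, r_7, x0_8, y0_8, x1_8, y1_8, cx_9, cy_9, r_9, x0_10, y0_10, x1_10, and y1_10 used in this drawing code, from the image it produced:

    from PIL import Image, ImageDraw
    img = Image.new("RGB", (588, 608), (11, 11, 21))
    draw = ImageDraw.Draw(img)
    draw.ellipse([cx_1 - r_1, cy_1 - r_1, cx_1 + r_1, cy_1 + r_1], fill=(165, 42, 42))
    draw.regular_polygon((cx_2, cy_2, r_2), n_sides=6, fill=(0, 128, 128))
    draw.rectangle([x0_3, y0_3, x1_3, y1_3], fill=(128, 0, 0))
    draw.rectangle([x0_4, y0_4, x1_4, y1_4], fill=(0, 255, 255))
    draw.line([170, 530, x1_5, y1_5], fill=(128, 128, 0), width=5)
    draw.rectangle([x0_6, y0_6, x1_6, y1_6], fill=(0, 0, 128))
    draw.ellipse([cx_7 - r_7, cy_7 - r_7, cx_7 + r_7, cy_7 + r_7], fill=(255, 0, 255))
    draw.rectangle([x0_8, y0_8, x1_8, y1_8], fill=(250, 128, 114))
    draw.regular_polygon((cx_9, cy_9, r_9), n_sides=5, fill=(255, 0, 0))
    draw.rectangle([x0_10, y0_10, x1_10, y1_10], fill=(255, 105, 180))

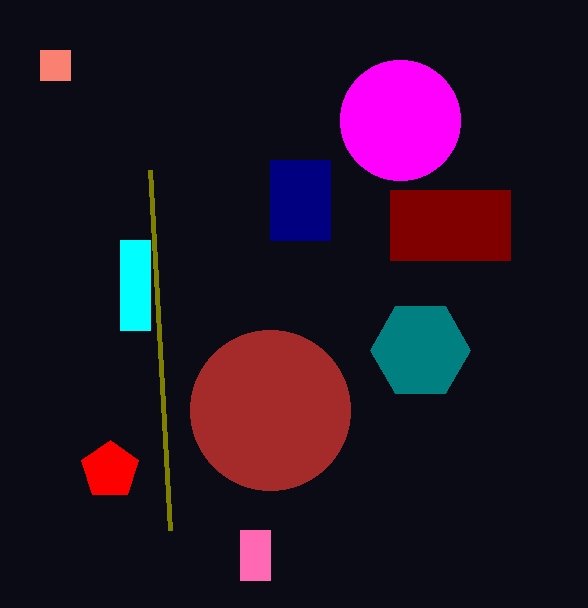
cx_1 = 270, cy_1 = 410, r_1 = 80, cx_2 = 420, cy_2 = 350, r_2 = 50, x0_3 = 390, y0_3 = 190, x1_3 = 510, y1_3 = 260, x0_4 = 120, y0_4 = 240, x1_4 = 150, y1_4 = 330, x1_5 = 150, y1_5 = 170, x0_6 = 270, y0_6 = 160, x1_6 = 330, y1_6 = 240, cx_7 = 400, cy_7 = 120, r_7 = 60, x0_8 = 40, y0_8 = 50, x1_8 = 70, y1_8 = 80, cx_9 = 110, cy_9 = 470, r_9 = 30, x0_10 = 240, y0_10 = 530, x1_10 = 270, y1_10 = 580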